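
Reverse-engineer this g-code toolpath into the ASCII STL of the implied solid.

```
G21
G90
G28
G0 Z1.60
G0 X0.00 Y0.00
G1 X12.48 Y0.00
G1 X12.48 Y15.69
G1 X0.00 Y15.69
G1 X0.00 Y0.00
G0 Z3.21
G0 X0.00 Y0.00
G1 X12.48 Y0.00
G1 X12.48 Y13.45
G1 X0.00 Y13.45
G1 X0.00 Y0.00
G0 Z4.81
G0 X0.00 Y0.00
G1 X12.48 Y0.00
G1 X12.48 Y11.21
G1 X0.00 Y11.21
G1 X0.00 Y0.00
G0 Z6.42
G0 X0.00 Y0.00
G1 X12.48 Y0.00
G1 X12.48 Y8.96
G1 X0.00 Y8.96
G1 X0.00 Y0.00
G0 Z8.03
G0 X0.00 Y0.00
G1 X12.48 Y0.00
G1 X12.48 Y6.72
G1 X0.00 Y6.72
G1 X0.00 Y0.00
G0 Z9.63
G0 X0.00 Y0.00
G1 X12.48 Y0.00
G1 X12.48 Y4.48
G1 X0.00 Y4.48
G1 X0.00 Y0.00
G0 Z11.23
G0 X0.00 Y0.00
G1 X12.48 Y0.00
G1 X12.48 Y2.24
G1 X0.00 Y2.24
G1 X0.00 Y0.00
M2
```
solid part
  facet normal 0.0000 0.0000 -1.0000
    outer loop
      vertex 12.48 17.93 0.00
      vertex 12.48 0.00 0.00
      vertex 0.00 0.00 0.00
    endloop
  endfacet
  facet normal 0.0000 0.0000 -1.0000
    outer loop
      vertex 0.00 17.93 0.00
      vertex 12.48 17.93 0.00
      vertex 0.00 0.00 0.00
    endloop
  endfacet
  facet normal 0.0000 -1.0000 0.0000
    outer loop
      vertex 0.00 0.00 0.00
      vertex 12.48 0.00 0.00
      vertex 12.48 0.00 12.84
    endloop
  endfacet
  facet normal 0.0000 -1.0000 0.0000
    outer loop
      vertex 0.00 0.00 0.00
      vertex 12.48 0.00 12.84
      vertex 0.00 0.00 12.84
    endloop
  endfacet
  facet normal 0.0000 0.5822 0.8130
    outer loop
      vertex 0.00 0.00 12.84
      vertex 12.48 0.00 12.84
      vertex 12.48 17.93 0.00
    endloop
  endfacet
  facet normal 0.0000 0.5822 0.8130
    outer loop
      vertex 0.00 0.00 12.84
      vertex 12.48 17.93 0.00
      vertex 0.00 17.93 0.00
    endloop
  endfacet
  facet normal -1.0000 0.0000 0.0000
    outer loop
      vertex 0.00 0.00 12.84
      vertex 0.00 17.93 0.00
      vertex 0.00 0.00 0.00
    endloop
  endfacet
  facet normal 1.0000 0.0000 0.0000
    outer loop
      vertex 12.48 0.00 0.00
      vertex 12.48 17.93 0.00
      vertex 12.48 0.00 12.84
    endloop
  endfacet
endsolid part

The G0 Z moves step by Δz≈1.60 mm. The G1 loops shrink linearly with z, so the solid tapers from its base footprint up to z≈12.8. Closing with a flat bottom cap and the tapered top and triangulating gives 8 facets — a wedge (ramp): 12.5 × 17.9 mm base, rising to 12.8 mm along the y=0 edge and sloping linearly to z=0 at y=17.9.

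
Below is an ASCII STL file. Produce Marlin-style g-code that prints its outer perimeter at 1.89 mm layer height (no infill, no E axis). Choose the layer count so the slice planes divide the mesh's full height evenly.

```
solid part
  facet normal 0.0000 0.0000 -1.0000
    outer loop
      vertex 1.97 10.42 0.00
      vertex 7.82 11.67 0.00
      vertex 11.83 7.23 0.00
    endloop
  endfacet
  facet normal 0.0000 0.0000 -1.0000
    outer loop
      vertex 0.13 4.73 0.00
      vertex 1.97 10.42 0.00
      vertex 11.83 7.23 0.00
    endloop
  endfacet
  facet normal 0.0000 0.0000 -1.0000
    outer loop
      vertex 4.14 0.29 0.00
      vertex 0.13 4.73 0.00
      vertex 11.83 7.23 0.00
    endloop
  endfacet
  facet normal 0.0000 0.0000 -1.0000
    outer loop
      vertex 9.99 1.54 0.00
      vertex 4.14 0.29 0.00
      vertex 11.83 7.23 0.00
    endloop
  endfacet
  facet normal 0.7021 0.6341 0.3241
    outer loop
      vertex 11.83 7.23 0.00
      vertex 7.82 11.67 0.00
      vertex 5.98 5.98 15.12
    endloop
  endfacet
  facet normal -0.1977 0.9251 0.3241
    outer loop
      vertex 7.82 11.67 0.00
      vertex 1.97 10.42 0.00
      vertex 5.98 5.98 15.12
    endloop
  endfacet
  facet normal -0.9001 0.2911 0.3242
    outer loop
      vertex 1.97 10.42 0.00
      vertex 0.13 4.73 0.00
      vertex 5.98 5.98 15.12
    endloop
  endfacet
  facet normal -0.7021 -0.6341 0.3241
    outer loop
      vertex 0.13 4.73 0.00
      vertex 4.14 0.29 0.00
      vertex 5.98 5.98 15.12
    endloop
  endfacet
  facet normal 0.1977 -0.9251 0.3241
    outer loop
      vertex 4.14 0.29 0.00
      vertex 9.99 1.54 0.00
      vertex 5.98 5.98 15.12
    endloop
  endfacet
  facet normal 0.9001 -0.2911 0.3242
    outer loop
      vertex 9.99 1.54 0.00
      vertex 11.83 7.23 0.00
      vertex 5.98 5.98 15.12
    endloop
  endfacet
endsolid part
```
; perimeter-only toolpath
G21 ; units = mm
G90 ; absolute positioning
G28 ; home
; layer 1
G0 Z1.89
G0 X11.10 Y7.07
G1 X7.59 Y10.96
G1 X2.47 Y9.87
G1 X0.86 Y4.89
G1 X4.37 Y1.00
G1 X9.49 Y2.10
G1 X11.10 Y7.07
; layer 2
G0 Z3.78
G0 X10.37 Y6.92
G1 X7.36 Y10.25
G1 X2.97 Y9.31
G1 X1.59 Y5.04
G1 X4.60 Y1.71
G1 X8.99 Y2.65
G1 X10.37 Y6.92
; layer 3
G0 Z5.67
G0 X9.64 Y6.76
G1 X7.13 Y9.54
G1 X3.47 Y8.76
G1 X2.32 Y5.20
G1 X4.83 Y2.42
G1 X8.49 Y3.21
G1 X9.64 Y6.76
; layer 4
G0 Z7.56
G0 X8.91 Y6.61
G1 X6.90 Y8.82
G1 X3.98 Y8.20
G1 X3.06 Y5.36
G1 X5.06 Y3.14
G1 X7.99 Y3.76
G1 X8.91 Y6.61
; layer 5
G0 Z9.45
G0 X8.17 Y6.45
G1 X6.67 Y8.11
G1 X4.48 Y7.64
G1 X3.79 Y5.51
G1 X5.29 Y3.85
G1 X7.48 Y4.32
G1 X8.17 Y6.45
; layer 6
G0 Z11.34
G0 X7.44 Y6.29
G1 X6.44 Y7.40
G1 X4.98 Y7.09
G1 X4.52 Y5.67
G1 X5.52 Y4.56
G1 X6.98 Y4.87
G1 X7.44 Y6.29
; layer 7
G0 Z13.23
G0 X6.71 Y6.14
G1 X6.21 Y6.69
G1 X5.48 Y6.54
G1 X5.25 Y5.82
G1 X5.75 Y5.27
G1 X6.48 Y5.42
G1 X6.71 Y6.14
M2 ; end

The solid is a regular 6-sided pyramid, base circumscribed radius ≈ 5.98 mm, apex at z ≈ 15.1 mm. Slicing at Δz = 1.89 mm — 8 equal slices spanning the solid's height, so layer i sits at z = i·h/8 — gives 7 non-empty perimeters. Each is a 6-segment closed polygon; G0 lifts to the layer z and rapids to the start vertex, then G1 traces the edges. The cross-section shrinks linearly with z (the slice at the apex is degenerate and omitted).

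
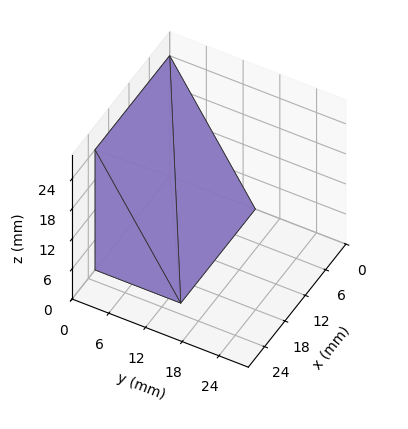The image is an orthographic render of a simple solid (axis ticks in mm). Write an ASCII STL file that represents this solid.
Reading the render: the shape is a wedge (ramp): 22 × 14 mm base, rising to 24 mm along the y=0 edge and sloping linearly to z=0 at y=14 (dimensions read to the nearest mm from the axis ticks). For the STL, each face is triangulated and given an outward normal.

solid part
  facet normal 0.0000 0.0000 -1.0000
    outer loop
      vertex 22.00 14.00 0.00
      vertex 22.00 0.00 0.00
      vertex 0.00 0.00 0.00
    endloop
  endfacet
  facet normal 0.0000 0.0000 -1.0000
    outer loop
      vertex 0.00 14.00 0.00
      vertex 22.00 14.00 0.00
      vertex 0.00 0.00 0.00
    endloop
  endfacet
  facet normal 0.0000 -1.0000 0.0000
    outer loop
      vertex 0.00 0.00 0.00
      vertex 22.00 0.00 0.00
      vertex 22.00 0.00 24.00
    endloop
  endfacet
  facet normal 0.0000 -1.0000 0.0000
    outer loop
      vertex 0.00 0.00 0.00
      vertex 22.00 0.00 24.00
      vertex 0.00 0.00 24.00
    endloop
  endfacet
  facet normal 0.0000 0.8638 0.5039
    outer loop
      vertex 0.00 0.00 24.00
      vertex 22.00 0.00 24.00
      vertex 22.00 14.00 0.00
    endloop
  endfacet
  facet normal 0.0000 0.8638 0.5039
    outer loop
      vertex 0.00 0.00 24.00
      vertex 22.00 14.00 0.00
      vertex 0.00 14.00 0.00
    endloop
  endfacet
  facet normal -1.0000 0.0000 0.0000
    outer loop
      vertex 0.00 0.00 24.00
      vertex 0.00 14.00 0.00
      vertex 0.00 0.00 0.00
    endloop
  endfacet
  facet normal 1.0000 0.0000 0.0000
    outer loop
      vertex 22.00 0.00 0.00
      vertex 22.00 14.00 0.00
      vertex 22.00 0.00 24.00
    endloop
  endfacet
endsolid part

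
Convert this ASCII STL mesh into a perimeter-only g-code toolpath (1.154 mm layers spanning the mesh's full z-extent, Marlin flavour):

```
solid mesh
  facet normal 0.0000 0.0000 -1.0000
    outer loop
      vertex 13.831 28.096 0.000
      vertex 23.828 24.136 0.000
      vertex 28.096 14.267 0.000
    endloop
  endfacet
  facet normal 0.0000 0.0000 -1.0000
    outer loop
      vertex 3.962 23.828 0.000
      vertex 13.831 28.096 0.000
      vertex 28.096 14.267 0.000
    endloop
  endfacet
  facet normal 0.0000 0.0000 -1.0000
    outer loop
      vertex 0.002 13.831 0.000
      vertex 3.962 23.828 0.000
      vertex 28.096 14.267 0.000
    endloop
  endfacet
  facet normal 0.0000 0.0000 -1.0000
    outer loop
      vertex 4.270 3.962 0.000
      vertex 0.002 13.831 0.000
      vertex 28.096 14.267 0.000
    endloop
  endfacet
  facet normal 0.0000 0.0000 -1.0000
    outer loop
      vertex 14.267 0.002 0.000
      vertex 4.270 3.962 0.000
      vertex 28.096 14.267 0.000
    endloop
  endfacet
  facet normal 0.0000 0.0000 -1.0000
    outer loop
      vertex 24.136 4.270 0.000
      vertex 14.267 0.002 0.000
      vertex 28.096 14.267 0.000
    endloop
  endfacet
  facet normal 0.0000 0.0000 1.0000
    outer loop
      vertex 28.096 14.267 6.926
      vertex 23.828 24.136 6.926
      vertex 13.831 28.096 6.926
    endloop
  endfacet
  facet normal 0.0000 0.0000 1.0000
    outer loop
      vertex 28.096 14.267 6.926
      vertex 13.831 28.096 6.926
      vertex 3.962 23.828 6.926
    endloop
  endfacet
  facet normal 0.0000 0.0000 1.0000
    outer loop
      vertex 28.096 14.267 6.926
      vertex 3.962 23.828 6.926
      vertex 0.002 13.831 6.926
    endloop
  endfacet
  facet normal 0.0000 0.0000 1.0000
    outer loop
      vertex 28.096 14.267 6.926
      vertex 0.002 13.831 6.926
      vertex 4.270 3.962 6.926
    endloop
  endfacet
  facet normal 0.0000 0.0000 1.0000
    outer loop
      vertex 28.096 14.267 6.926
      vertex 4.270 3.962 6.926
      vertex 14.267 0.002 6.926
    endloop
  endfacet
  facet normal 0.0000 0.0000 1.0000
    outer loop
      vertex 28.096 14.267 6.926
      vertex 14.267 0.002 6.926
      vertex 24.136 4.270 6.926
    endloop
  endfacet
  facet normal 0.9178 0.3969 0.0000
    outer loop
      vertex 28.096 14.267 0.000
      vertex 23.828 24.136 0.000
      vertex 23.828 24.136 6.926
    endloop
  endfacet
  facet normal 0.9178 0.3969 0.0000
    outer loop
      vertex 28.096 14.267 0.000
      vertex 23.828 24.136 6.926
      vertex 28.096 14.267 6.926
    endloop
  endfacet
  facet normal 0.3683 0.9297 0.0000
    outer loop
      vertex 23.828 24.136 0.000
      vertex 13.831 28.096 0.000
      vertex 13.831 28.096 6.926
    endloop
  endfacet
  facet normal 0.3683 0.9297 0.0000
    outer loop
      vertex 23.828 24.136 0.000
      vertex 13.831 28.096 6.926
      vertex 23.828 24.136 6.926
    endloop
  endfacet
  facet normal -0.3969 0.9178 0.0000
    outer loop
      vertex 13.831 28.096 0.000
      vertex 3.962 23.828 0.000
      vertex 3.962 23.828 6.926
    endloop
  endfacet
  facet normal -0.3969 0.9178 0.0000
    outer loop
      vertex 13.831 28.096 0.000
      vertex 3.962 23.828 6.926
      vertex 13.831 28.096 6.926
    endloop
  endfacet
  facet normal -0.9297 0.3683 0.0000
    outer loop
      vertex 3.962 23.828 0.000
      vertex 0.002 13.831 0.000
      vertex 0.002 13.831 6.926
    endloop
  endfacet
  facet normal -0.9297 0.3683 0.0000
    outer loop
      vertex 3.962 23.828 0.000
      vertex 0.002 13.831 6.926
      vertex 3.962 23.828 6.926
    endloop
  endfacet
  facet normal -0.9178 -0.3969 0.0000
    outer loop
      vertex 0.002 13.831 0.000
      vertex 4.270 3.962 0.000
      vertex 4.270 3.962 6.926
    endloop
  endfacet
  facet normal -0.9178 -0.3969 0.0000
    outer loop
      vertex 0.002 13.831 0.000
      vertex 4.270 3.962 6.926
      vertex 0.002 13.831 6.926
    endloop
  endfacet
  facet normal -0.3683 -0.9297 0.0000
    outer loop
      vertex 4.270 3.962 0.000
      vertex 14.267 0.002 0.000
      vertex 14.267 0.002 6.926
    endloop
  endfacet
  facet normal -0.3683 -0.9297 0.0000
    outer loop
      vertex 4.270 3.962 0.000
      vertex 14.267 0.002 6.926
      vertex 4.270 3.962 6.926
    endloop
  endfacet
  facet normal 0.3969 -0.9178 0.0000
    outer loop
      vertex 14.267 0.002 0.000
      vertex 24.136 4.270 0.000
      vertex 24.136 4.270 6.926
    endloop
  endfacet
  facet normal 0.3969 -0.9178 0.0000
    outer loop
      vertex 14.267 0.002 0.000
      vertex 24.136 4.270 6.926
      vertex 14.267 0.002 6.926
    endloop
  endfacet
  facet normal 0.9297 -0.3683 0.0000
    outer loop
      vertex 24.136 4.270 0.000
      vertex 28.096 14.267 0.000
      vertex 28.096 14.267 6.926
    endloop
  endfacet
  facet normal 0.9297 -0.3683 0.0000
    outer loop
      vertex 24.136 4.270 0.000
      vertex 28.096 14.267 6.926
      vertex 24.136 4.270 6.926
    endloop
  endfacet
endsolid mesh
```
; perimeter-only toolpath
G21 ; units = mm
G90 ; absolute positioning
G28 ; home
; layer 1
G0 Z1.154
G0 X28.096 Y14.267
G1 X23.828 Y24.136
G1 X13.831 Y28.096
G1 X3.962 Y23.828
G1 X0.002 Y13.831
G1 X4.270 Y3.962
G1 X14.267 Y0.002
G1 X24.136 Y4.270
G1 X28.096 Y14.267
; layer 2
G0 Z2.309
G0 X28.096 Y14.267
G1 X23.828 Y24.136
G1 X13.831 Y28.096
G1 X3.962 Y23.828
G1 X0.002 Y13.831
G1 X4.270 Y3.962
G1 X14.267 Y0.002
G1 X24.136 Y4.270
G1 X28.096 Y14.267
; layer 3
G0 Z3.463
G0 X28.096 Y14.267
G1 X23.828 Y24.136
G1 X13.831 Y28.096
G1 X3.962 Y23.828
G1 X0.002 Y13.831
G1 X4.270 Y3.962
G1 X14.267 Y0.002
G1 X24.136 Y4.270
G1 X28.096 Y14.267
; layer 4
G0 Z4.617
G0 X28.096 Y14.267
G1 X23.828 Y24.136
G1 X13.831 Y28.096
G1 X3.962 Y23.828
G1 X0.002 Y13.831
G1 X4.270 Y3.962
G1 X14.267 Y0.002
G1 X24.136 Y4.270
G1 X28.096 Y14.267
; layer 5
G0 Z5.772
G0 X28.096 Y14.267
G1 X23.828 Y24.136
G1 X13.831 Y28.096
G1 X3.962 Y23.828
G1 X0.002 Y13.831
G1 X4.270 Y3.962
G1 X14.267 Y0.002
G1 X24.136 Y4.270
G1 X28.096 Y14.267
; layer 6
G0 Z6.926
G0 X28.096 Y14.267
G1 X23.828 Y24.136
G1 X13.831 Y28.096
G1 X3.962 Y23.828
G1 X0.002 Y13.831
G1 X4.270 Y3.962
G1 X14.267 Y0.002
G1 X24.136 Y4.270
G1 X28.096 Y14.267
M2 ; end

The solid is a regular 8-sided prism (a cylinder approximated with 8 flat sides), circumscribed radius ≈ 14 mm, height ≈ 6.93 mm. Slicing at Δz = 1.154 mm — 6 equal slices spanning the solid's height, so layer i sits at z = i·h/6 — gives 6 non-empty perimeters. Each is a 8-segment closed polygon; G0 lifts to the layer z and rapids to the start vertex, then G1 traces the edges.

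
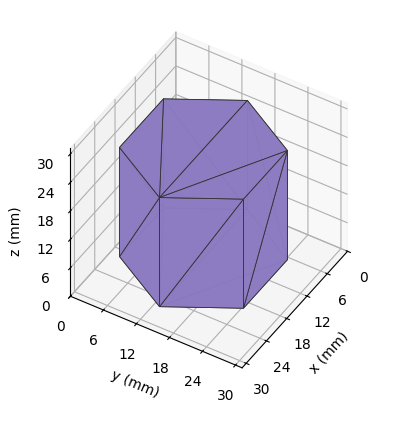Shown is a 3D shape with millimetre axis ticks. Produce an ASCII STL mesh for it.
Reading the render: the shape is a regular 6-sided prism (a cylinder approximated with 6 flat sides), circumscribed radius ≈ 13 mm, height ≈ 23 mm (dimensions read to the nearest mm from the axis ticks). For the STL, each face is triangulated and given an outward normal.

solid part
  facet normal 0.0000 0.0000 -1.0000
    outer loop
      vertex 6.50 24.26 0.00
      vertex 19.50 24.26 0.00
      vertex 26.00 13.00 0.00
    endloop
  endfacet
  facet normal 0.0000 0.0000 -1.0000
    outer loop
      vertex 0.00 13.00 0.00
      vertex 6.50 24.26 0.00
      vertex 26.00 13.00 0.00
    endloop
  endfacet
  facet normal 0.0000 0.0000 -1.0000
    outer loop
      vertex 6.50 1.74 0.00
      vertex 0.00 13.00 0.00
      vertex 26.00 13.00 0.00
    endloop
  endfacet
  facet normal 0.0000 0.0000 -1.0000
    outer loop
      vertex 19.50 1.74 0.00
      vertex 6.50 1.74 0.00
      vertex 26.00 13.00 0.00
    endloop
  endfacet
  facet normal 0.0000 0.0000 1.0000
    outer loop
      vertex 26.00 13.00 23.00
      vertex 19.50 24.26 23.00
      vertex 6.50 24.26 23.00
    endloop
  endfacet
  facet normal 0.0000 0.0000 1.0000
    outer loop
      vertex 26.00 13.00 23.00
      vertex 6.50 24.26 23.00
      vertex 0.00 13.00 23.00
    endloop
  endfacet
  facet normal 0.0000 0.0000 1.0000
    outer loop
      vertex 26.00 13.00 23.00
      vertex 0.00 13.00 23.00
      vertex 6.50 1.74 23.00
    endloop
  endfacet
  facet normal 0.0000 0.0000 1.0000
    outer loop
      vertex 26.00 13.00 23.00
      vertex 6.50 1.74 23.00
      vertex 19.50 1.74 23.00
    endloop
  endfacet
  facet normal 0.8661 0.4999 0.0000
    outer loop
      vertex 26.00 13.00 0.00
      vertex 19.50 24.26 0.00
      vertex 19.50 24.26 23.00
    endloop
  endfacet
  facet normal 0.8661 0.4999 0.0000
    outer loop
      vertex 26.00 13.00 0.00
      vertex 19.50 24.26 23.00
      vertex 26.00 13.00 23.00
    endloop
  endfacet
  facet normal 0.0000 1.0000 0.0000
    outer loop
      vertex 19.50 24.26 0.00
      vertex 6.50 24.26 0.00
      vertex 6.50 24.26 23.00
    endloop
  endfacet
  facet normal 0.0000 1.0000 0.0000
    outer loop
      vertex 19.50 24.26 0.00
      vertex 6.50 24.26 23.00
      vertex 19.50 24.26 23.00
    endloop
  endfacet
  facet normal -0.8661 0.4999 0.0000
    outer loop
      vertex 6.50 24.26 0.00
      vertex 0.00 13.00 0.00
      vertex 0.00 13.00 23.00
    endloop
  endfacet
  facet normal -0.8661 0.4999 0.0000
    outer loop
      vertex 6.50 24.26 0.00
      vertex 0.00 13.00 23.00
      vertex 6.50 24.26 23.00
    endloop
  endfacet
  facet normal -0.8661 -0.4999 0.0000
    outer loop
      vertex 0.00 13.00 0.00
      vertex 6.50 1.74 0.00
      vertex 6.50 1.74 23.00
    endloop
  endfacet
  facet normal -0.8661 -0.4999 0.0000
    outer loop
      vertex 0.00 13.00 0.00
      vertex 6.50 1.74 23.00
      vertex 0.00 13.00 23.00
    endloop
  endfacet
  facet normal 0.0000 -1.0000 0.0000
    outer loop
      vertex 6.50 1.74 0.00
      vertex 19.50 1.74 0.00
      vertex 19.50 1.74 23.00
    endloop
  endfacet
  facet normal 0.0000 -1.0000 0.0000
    outer loop
      vertex 6.50 1.74 0.00
      vertex 19.50 1.74 23.00
      vertex 6.50 1.74 23.00
    endloop
  endfacet
  facet normal 0.8661 -0.4999 0.0000
    outer loop
      vertex 19.50 1.74 0.00
      vertex 26.00 13.00 0.00
      vertex 26.00 13.00 23.00
    endloop
  endfacet
  facet normal 0.8661 -0.4999 0.0000
    outer loop
      vertex 19.50 1.74 0.00
      vertex 26.00 13.00 23.00
      vertex 19.50 1.74 23.00
    endloop
  endfacet
endsolid part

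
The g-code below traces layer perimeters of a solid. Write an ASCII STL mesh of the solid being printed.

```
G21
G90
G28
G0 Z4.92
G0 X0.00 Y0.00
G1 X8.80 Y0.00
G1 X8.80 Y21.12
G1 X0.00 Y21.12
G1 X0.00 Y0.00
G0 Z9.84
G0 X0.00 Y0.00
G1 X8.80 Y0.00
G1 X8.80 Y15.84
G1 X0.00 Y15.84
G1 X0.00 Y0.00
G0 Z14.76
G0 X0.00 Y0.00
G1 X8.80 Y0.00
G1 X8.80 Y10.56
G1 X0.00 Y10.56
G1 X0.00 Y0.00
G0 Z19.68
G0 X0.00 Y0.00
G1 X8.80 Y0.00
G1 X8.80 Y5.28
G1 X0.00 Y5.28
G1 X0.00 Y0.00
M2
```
solid part
  facet normal 0.0000 0.0000 -1.0000
    outer loop
      vertex 8.80 26.40 0.00
      vertex 8.80 0.00 0.00
      vertex 0.00 0.00 0.00
    endloop
  endfacet
  facet normal 0.0000 0.0000 -1.0000
    outer loop
      vertex 0.00 26.40 0.00
      vertex 8.80 26.40 0.00
      vertex 0.00 0.00 0.00
    endloop
  endfacet
  facet normal 0.0000 -1.0000 0.0000
    outer loop
      vertex 0.00 0.00 0.00
      vertex 8.80 0.00 0.00
      vertex 8.80 0.00 24.60
    endloop
  endfacet
  facet normal 0.0000 -1.0000 0.0000
    outer loop
      vertex 0.00 0.00 0.00
      vertex 8.80 0.00 24.60
      vertex 0.00 0.00 24.60
    endloop
  endfacet
  facet normal 0.0000 0.6817 0.7316
    outer loop
      vertex 0.00 0.00 24.60
      vertex 8.80 0.00 24.60
      vertex 8.80 26.40 0.00
    endloop
  endfacet
  facet normal 0.0000 0.6817 0.7316
    outer loop
      vertex 0.00 0.00 24.60
      vertex 8.80 26.40 0.00
      vertex 0.00 26.40 0.00
    endloop
  endfacet
  facet normal -1.0000 0.0000 0.0000
    outer loop
      vertex 0.00 0.00 24.60
      vertex 0.00 26.40 0.00
      vertex 0.00 0.00 0.00
    endloop
  endfacet
  facet normal 1.0000 0.0000 0.0000
    outer loop
      vertex 8.80 0.00 0.00
      vertex 8.80 26.40 0.00
      vertex 8.80 0.00 24.60
    endloop
  endfacet
endsolid part

The G0 Z moves step by Δz≈4.92 mm. The G1 loops shrink linearly with z, so the solid tapers from its base footprint up to z≈24.6. Closing with a flat bottom cap and the tapered top and triangulating gives 8 facets — a wedge (ramp): 8.8 × 26.4 mm base, rising to 24.6 mm along the y=0 edge and sloping linearly to z=0 at y=26.4.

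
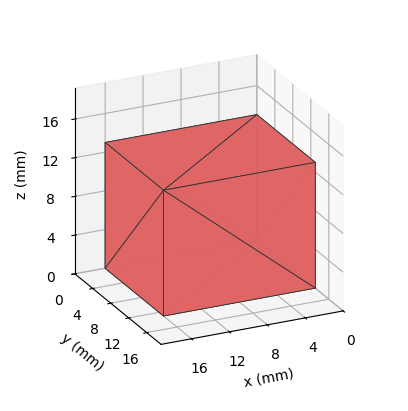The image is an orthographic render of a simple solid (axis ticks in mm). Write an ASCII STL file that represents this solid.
Reading the render: the shape is a rectangular box, roughly 16 × 13 mm footprint and 13 mm tall (dimensions read to the nearest mm from the axis ticks). For the STL, each face is triangulated and given an outward normal.

solid part
  facet normal 0.0000 0.0000 -1.0000
    outer loop
      vertex 16.0 13.0 0.0
      vertex 16.0 0.0 0.0
      vertex 0.0 0.0 0.0
    endloop
  endfacet
  facet normal 0.0000 0.0000 -1.0000
    outer loop
      vertex 0.0 13.0 0.0
      vertex 16.0 13.0 0.0
      vertex 0.0 0.0 0.0
    endloop
  endfacet
  facet normal 0.0000 0.0000 1.0000
    outer loop
      vertex 0.0 0.0 13.0
      vertex 16.0 0.0 13.0
      vertex 16.0 13.0 13.0
    endloop
  endfacet
  facet normal 0.0000 0.0000 1.0000
    outer loop
      vertex 0.0 0.0 13.0
      vertex 16.0 13.0 13.0
      vertex 0.0 13.0 13.0
    endloop
  endfacet
  facet normal 0.0000 -1.0000 0.0000
    outer loop
      vertex 0.0 0.0 0.0
      vertex 16.0 0.0 0.0
      vertex 16.0 0.0 13.0
    endloop
  endfacet
  facet normal 0.0000 -1.0000 0.0000
    outer loop
      vertex 0.0 0.0 0.0
      vertex 16.0 0.0 13.0
      vertex 0.0 0.0 13.0
    endloop
  endfacet
  facet normal 0.0000 1.0000 0.0000
    outer loop
      vertex 16.0 13.0 13.0
      vertex 16.0 13.0 0.0
      vertex 0.0 13.0 0.0
    endloop
  endfacet
  facet normal 0.0000 1.0000 0.0000
    outer loop
      vertex 0.0 13.0 13.0
      vertex 16.0 13.0 13.0
      vertex 0.0 13.0 0.0
    endloop
  endfacet
  facet normal -1.0000 0.0000 0.0000
    outer loop
      vertex 0.0 13.0 13.0
      vertex 0.0 13.0 0.0
      vertex 0.0 0.0 0.0
    endloop
  endfacet
  facet normal -1.0000 0.0000 0.0000
    outer loop
      vertex 0.0 0.0 13.0
      vertex 0.0 13.0 13.0
      vertex 0.0 0.0 0.0
    endloop
  endfacet
  facet normal 1.0000 0.0000 0.0000
    outer loop
      vertex 16.0 0.0 0.0
      vertex 16.0 13.0 0.0
      vertex 16.0 13.0 13.0
    endloop
  endfacet
  facet normal 1.0000 0.0000 0.0000
    outer loop
      vertex 16.0 0.0 0.0
      vertex 16.0 13.0 13.0
      vertex 16.0 0.0 13.0
    endloop
  endfacet
endsolid part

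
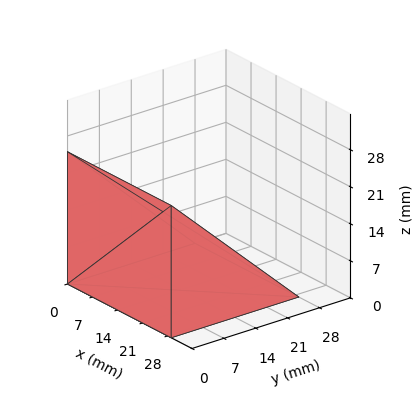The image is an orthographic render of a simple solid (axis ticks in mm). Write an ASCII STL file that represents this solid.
Reading the render: the shape is a wedge (ramp): 29 × 28 mm base, rising to 25 mm along the y=0 edge and sloping linearly to z=0 at y=28 (dimensions read to the nearest mm from the axis ticks). For the STL, each face is triangulated and given an outward normal.

solid part
  facet normal 0.0000 0.0000 -1.0000
    outer loop
      vertex 29.0 28.0 0.0
      vertex 29.0 0.0 0.0
      vertex 0.0 0.0 0.0
    endloop
  endfacet
  facet normal 0.0000 0.0000 -1.0000
    outer loop
      vertex 0.0 28.0 0.0
      vertex 29.0 28.0 0.0
      vertex 0.0 0.0 0.0
    endloop
  endfacet
  facet normal 0.0000 -1.0000 0.0000
    outer loop
      vertex 0.0 0.0 0.0
      vertex 29.0 0.0 0.0
      vertex 29.0 0.0 25.0
    endloop
  endfacet
  facet normal 0.0000 -1.0000 0.0000
    outer loop
      vertex 0.0 0.0 0.0
      vertex 29.0 0.0 25.0
      vertex 0.0 0.0 25.0
    endloop
  endfacet
  facet normal 0.0000 0.6660 0.7459
    outer loop
      vertex 0.0 0.0 25.0
      vertex 29.0 0.0 25.0
      vertex 29.0 28.0 0.0
    endloop
  endfacet
  facet normal 0.0000 0.6660 0.7459
    outer loop
      vertex 0.0 0.0 25.0
      vertex 29.0 28.0 0.0
      vertex 0.0 28.0 0.0
    endloop
  endfacet
  facet normal -1.0000 0.0000 0.0000
    outer loop
      vertex 0.0 0.0 25.0
      vertex 0.0 28.0 0.0
      vertex 0.0 0.0 0.0
    endloop
  endfacet
  facet normal 1.0000 0.0000 0.0000
    outer loop
      vertex 29.0 0.0 0.0
      vertex 29.0 28.0 0.0
      vertex 29.0 0.0 25.0
    endloop
  endfacet
endsolid part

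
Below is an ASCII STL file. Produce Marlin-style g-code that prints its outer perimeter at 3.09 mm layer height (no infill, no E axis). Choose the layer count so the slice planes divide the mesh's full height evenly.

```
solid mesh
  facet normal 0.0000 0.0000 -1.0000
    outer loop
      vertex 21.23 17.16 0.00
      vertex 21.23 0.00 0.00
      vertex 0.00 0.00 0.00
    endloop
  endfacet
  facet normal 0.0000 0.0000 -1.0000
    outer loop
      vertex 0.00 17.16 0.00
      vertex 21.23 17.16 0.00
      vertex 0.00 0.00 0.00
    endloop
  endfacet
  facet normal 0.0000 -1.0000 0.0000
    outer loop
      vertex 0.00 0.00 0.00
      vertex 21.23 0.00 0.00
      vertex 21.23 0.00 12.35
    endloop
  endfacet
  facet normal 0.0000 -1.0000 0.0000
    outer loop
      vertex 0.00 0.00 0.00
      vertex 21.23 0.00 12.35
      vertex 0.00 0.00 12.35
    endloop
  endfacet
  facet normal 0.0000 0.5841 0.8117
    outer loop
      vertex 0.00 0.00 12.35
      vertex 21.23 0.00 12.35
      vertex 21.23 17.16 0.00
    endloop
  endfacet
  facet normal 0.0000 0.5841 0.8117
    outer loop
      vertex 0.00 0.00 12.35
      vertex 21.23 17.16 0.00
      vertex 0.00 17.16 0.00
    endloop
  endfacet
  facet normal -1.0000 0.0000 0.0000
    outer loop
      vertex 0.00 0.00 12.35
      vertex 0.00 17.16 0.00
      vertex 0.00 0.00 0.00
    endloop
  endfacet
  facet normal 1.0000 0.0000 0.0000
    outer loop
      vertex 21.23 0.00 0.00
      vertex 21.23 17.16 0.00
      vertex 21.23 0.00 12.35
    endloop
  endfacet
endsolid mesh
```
; perimeter-only toolpath
G21 ; units = mm
G90 ; absolute positioning
G28 ; home
; layer 1
G0 Z3.09
G0 X0.00 Y0.00
G1 X21.23 Y0.00
G1 X21.23 Y12.87
G1 X0.00 Y12.87
G1 X0.00 Y0.00
; layer 2
G0 Z6.17
G0 X0.00 Y0.00
G1 X21.23 Y0.00
G1 X21.23 Y8.58
G1 X0.00 Y8.58
G1 X0.00 Y0.00
; layer 3
G0 Z9.26
G0 X0.00 Y0.00
G1 X21.23 Y0.00
G1 X21.23 Y4.29
G1 X0.00 Y4.29
G1 X0.00 Y0.00
M2 ; end

The solid is a wedge (ramp): 21.2 × 17.2 mm base, rising to 12.3 mm along the y=0 edge and sloping linearly to z=0 at y=17.2. Slicing at Δz = 3.09 mm — 4 equal slices spanning the solid's height, so layer i sits at z = i·h/4 — gives 3 non-empty perimeters. Each is a 4-segment closed polygon; G0 lifts to the layer z and rapids to the start vertex, then G1 traces the edges. The cross-section shrinks linearly with z (the slice at the apex is degenerate and omitted).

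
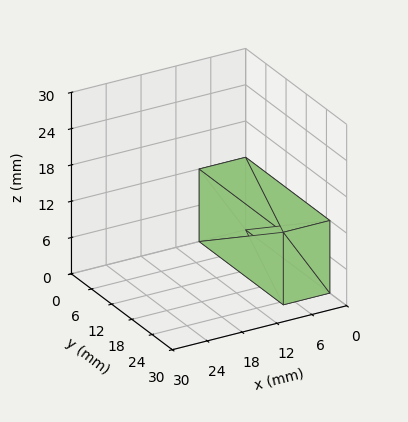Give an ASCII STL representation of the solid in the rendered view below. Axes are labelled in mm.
Reading the render: the shape is a rectangular box, roughly 8 × 25 mm footprint and 12 mm tall (dimensions read to the nearest mm from the axis ticks). For the STL, each face is triangulated and given an outward normal.

solid part
  facet normal 0.0000 0.0000 -1.0000
    outer loop
      vertex 8.000 25.000 0.000
      vertex 8.000 0.000 0.000
      vertex 0.000 0.000 0.000
    endloop
  endfacet
  facet normal 0.0000 0.0000 -1.0000
    outer loop
      vertex 0.000 25.000 0.000
      vertex 8.000 25.000 0.000
      vertex 0.000 0.000 0.000
    endloop
  endfacet
  facet normal 0.0000 0.0000 1.0000
    outer loop
      vertex 0.000 0.000 12.000
      vertex 8.000 0.000 12.000
      vertex 8.000 25.000 12.000
    endloop
  endfacet
  facet normal 0.0000 0.0000 1.0000
    outer loop
      vertex 0.000 0.000 12.000
      vertex 8.000 25.000 12.000
      vertex 0.000 25.000 12.000
    endloop
  endfacet
  facet normal 0.0000 -1.0000 0.0000
    outer loop
      vertex 0.000 0.000 0.000
      vertex 8.000 0.000 0.000
      vertex 8.000 0.000 12.000
    endloop
  endfacet
  facet normal 0.0000 -1.0000 0.0000
    outer loop
      vertex 0.000 0.000 0.000
      vertex 8.000 0.000 12.000
      vertex 0.000 0.000 12.000
    endloop
  endfacet
  facet normal 0.0000 1.0000 0.0000
    outer loop
      vertex 8.000 25.000 12.000
      vertex 8.000 25.000 0.000
      vertex 0.000 25.000 0.000
    endloop
  endfacet
  facet normal 0.0000 1.0000 0.0000
    outer loop
      vertex 0.000 25.000 12.000
      vertex 8.000 25.000 12.000
      vertex 0.000 25.000 0.000
    endloop
  endfacet
  facet normal -1.0000 0.0000 0.0000
    outer loop
      vertex 0.000 25.000 12.000
      vertex 0.000 25.000 0.000
      vertex 0.000 0.000 0.000
    endloop
  endfacet
  facet normal -1.0000 0.0000 0.0000
    outer loop
      vertex 0.000 0.000 12.000
      vertex 0.000 25.000 12.000
      vertex 0.000 0.000 0.000
    endloop
  endfacet
  facet normal 1.0000 0.0000 0.0000
    outer loop
      vertex 8.000 0.000 0.000
      vertex 8.000 25.000 0.000
      vertex 8.000 25.000 12.000
    endloop
  endfacet
  facet normal 1.0000 0.0000 0.0000
    outer loop
      vertex 8.000 0.000 0.000
      vertex 8.000 25.000 12.000
      vertex 8.000 0.000 12.000
    endloop
  endfacet
endsolid part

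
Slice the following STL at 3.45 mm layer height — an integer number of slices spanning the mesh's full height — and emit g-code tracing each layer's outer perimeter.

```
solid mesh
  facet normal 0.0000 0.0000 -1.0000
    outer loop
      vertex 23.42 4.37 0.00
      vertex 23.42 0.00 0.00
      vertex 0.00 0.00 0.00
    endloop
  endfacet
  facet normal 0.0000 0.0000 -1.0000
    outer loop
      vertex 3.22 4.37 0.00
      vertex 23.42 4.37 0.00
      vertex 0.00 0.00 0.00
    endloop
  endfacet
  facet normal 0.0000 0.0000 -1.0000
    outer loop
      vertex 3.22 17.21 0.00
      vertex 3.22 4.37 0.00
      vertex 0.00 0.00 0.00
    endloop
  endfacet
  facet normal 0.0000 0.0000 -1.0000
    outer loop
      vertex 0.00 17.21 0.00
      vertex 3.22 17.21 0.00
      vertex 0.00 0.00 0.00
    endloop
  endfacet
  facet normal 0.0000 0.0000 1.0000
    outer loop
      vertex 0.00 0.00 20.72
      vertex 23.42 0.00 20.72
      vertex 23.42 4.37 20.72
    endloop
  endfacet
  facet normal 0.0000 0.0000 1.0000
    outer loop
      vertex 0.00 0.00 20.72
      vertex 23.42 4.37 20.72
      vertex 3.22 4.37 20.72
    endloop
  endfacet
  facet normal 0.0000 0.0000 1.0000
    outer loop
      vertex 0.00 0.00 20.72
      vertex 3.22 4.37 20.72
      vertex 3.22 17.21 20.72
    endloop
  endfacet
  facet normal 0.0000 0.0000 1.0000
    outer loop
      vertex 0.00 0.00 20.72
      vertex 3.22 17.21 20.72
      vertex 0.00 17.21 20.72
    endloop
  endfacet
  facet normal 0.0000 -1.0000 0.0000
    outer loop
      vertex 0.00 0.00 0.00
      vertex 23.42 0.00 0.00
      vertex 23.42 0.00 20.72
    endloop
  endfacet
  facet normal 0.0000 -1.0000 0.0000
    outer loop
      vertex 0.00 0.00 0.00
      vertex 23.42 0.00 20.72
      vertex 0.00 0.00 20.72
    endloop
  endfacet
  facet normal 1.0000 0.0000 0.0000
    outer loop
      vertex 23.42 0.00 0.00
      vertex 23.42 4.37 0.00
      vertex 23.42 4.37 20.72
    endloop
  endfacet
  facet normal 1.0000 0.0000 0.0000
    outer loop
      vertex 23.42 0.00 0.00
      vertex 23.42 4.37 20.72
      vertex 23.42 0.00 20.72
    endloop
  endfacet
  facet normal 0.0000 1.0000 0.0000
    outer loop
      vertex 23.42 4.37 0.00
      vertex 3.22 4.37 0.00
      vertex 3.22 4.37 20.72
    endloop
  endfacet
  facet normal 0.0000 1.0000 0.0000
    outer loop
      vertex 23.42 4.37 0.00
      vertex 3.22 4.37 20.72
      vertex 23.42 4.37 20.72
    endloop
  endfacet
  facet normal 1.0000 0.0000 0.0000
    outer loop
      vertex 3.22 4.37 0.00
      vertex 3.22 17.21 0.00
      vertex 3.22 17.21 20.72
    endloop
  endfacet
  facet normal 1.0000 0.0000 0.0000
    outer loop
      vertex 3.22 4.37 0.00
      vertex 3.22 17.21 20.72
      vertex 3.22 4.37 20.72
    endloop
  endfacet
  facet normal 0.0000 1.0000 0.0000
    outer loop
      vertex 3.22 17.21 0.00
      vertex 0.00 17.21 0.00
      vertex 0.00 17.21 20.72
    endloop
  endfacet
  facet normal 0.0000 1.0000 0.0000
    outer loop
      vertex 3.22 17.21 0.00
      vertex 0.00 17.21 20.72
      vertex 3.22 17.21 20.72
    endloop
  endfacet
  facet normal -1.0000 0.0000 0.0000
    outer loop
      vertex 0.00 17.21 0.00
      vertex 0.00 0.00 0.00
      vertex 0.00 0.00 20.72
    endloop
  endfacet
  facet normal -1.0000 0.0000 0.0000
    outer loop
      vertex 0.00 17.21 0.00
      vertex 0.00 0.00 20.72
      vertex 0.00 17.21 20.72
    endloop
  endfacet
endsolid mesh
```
; perimeter-only toolpath
G21 ; units = mm
G90 ; absolute positioning
G28 ; home
; layer 1
G0 Z3.45
G0 X0.00 Y0.00
G1 X23.42 Y0.00
G1 X23.42 Y4.37
G1 X3.22 Y4.37
G1 X3.22 Y17.21
G1 X0.00 Y17.21
G1 X0.00 Y0.00
; layer 2
G0 Z6.91
G0 X0.00 Y0.00
G1 X23.42 Y0.00
G1 X23.42 Y4.37
G1 X3.22 Y4.37
G1 X3.22 Y17.21
G1 X0.00 Y17.21
G1 X0.00 Y0.00
; layer 3
G0 Z10.36
G0 X0.00 Y0.00
G1 X23.42 Y0.00
G1 X23.42 Y4.37
G1 X3.22 Y4.37
G1 X3.22 Y17.21
G1 X0.00 Y17.21
G1 X0.00 Y0.00
; layer 4
G0 Z13.81
G0 X0.00 Y0.00
G1 X23.42 Y0.00
G1 X23.42 Y4.37
G1 X3.22 Y4.37
G1 X3.22 Y17.21
G1 X0.00 Y17.21
G1 X0.00 Y0.00
; layer 5
G0 Z17.27
G0 X0.00 Y0.00
G1 X23.42 Y0.00
G1 X23.42 Y4.37
G1 X3.22 Y4.37
G1 X3.22 Y17.21
G1 X0.00 Y17.21
G1 X0.00 Y0.00
; layer 6
G0 Z20.72
G0 X0.00 Y0.00
G1 X23.42 Y0.00
G1 X23.42 Y4.37
G1 X3.22 Y4.37
G1 X3.22 Y17.21
G1 X0.00 Y17.21
G1 X0.00 Y0.00
M2 ; end

The solid is an L-shaped prism: outer 23.4 × 17.2 mm, arm thicknesses ≈ 4.37 mm (horizontal) and 3.22 mm (vertical), extruded 20.7 mm in z. Slicing at Δz = 3.45 mm — 6 equal slices spanning the solid's height, so layer i sits at z = i·h/6 — gives 6 non-empty perimeters. Each is a 6-segment closed polygon; G0 lifts to the layer z and rapids to the start vertex, then G1 traces the edges.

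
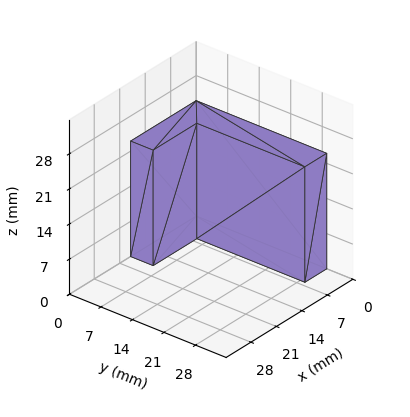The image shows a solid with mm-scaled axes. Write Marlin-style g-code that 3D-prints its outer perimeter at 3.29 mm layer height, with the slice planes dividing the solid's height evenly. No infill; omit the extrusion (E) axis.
Reading the render: the shape is an L-shaped prism: outer 18 × 29 mm, arm thicknesses ≈ 5 mm (horizontal) and 6 mm (vertical), extruded 23 mm in z (dimensions read to the nearest mm from the axis ticks). For the g-code, the solid's height is divided into equal slices at the stated Δz and each level perimeter traced with G1 moves after a G0 lift.

; perimeter-only toolpath
G21 ; units = mm
G90 ; absolute positioning
G28 ; home
; layer 1
G0 Z3.29
G0 X0.00 Y0.00
G1 X18.00 Y0.00
G1 X18.00 Y5.00
G1 X6.00 Y5.00
G1 X6.00 Y29.00
G1 X0.00 Y29.00
G1 X0.00 Y0.00
; layer 2
G0 Z6.57
G0 X0.00 Y0.00
G1 X18.00 Y0.00
G1 X18.00 Y5.00
G1 X6.00 Y5.00
G1 X6.00 Y29.00
G1 X0.00 Y29.00
G1 X0.00 Y0.00
; layer 3
G0 Z9.86
G0 X0.00 Y0.00
G1 X18.00 Y0.00
G1 X18.00 Y5.00
G1 X6.00 Y5.00
G1 X6.00 Y29.00
G1 X0.00 Y29.00
G1 X0.00 Y0.00
; layer 4
G0 Z13.14
G0 X0.00 Y0.00
G1 X18.00 Y0.00
G1 X18.00 Y5.00
G1 X6.00 Y5.00
G1 X6.00 Y29.00
G1 X0.00 Y29.00
G1 X0.00 Y0.00
; layer 5
G0 Z16.43
G0 X0.00 Y0.00
G1 X18.00 Y0.00
G1 X18.00 Y5.00
G1 X6.00 Y5.00
G1 X6.00 Y29.00
G1 X0.00 Y29.00
G1 X0.00 Y0.00
; layer 6
G0 Z19.71
G0 X0.00 Y0.00
G1 X18.00 Y0.00
G1 X18.00 Y5.00
G1 X6.00 Y5.00
G1 X6.00 Y29.00
G1 X0.00 Y29.00
G1 X0.00 Y0.00
; layer 7
G0 Z23.00
G0 X0.00 Y0.00
G1 X18.00 Y0.00
G1 X18.00 Y5.00
G1 X6.00 Y5.00
G1 X6.00 Y29.00
G1 X0.00 Y29.00
G1 X0.00 Y0.00
M2 ; end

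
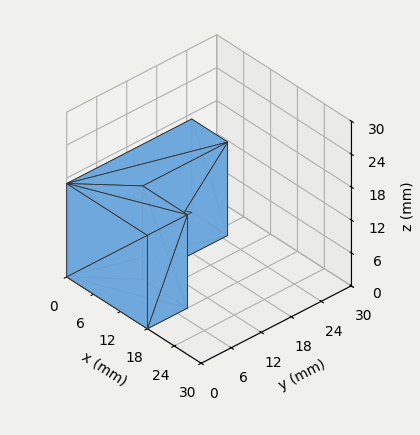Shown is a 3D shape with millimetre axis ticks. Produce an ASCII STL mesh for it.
Reading the render: the shape is an L-shaped prism: outer 18 × 25 mm, arm thicknesses ≈ 8 mm (horizontal) and 8 mm (vertical), extruded 17 mm in z (dimensions read to the nearest mm from the axis ticks). For the STL, each face is triangulated and given an outward normal.

solid part
  facet normal 0.0000 0.0000 -1.0000
    outer loop
      vertex 18.000 8.000 0.000
      vertex 18.000 0.000 0.000
      vertex 0.000 0.000 0.000
    endloop
  endfacet
  facet normal 0.0000 0.0000 -1.0000
    outer loop
      vertex 8.000 8.000 0.000
      vertex 18.000 8.000 0.000
      vertex 0.000 0.000 0.000
    endloop
  endfacet
  facet normal 0.0000 0.0000 -1.0000
    outer loop
      vertex 8.000 25.000 0.000
      vertex 8.000 8.000 0.000
      vertex 0.000 0.000 0.000
    endloop
  endfacet
  facet normal 0.0000 0.0000 -1.0000
    outer loop
      vertex 0.000 25.000 0.000
      vertex 8.000 25.000 0.000
      vertex 0.000 0.000 0.000
    endloop
  endfacet
  facet normal 0.0000 0.0000 1.0000
    outer loop
      vertex 0.000 0.000 17.000
      vertex 18.000 0.000 17.000
      vertex 18.000 8.000 17.000
    endloop
  endfacet
  facet normal 0.0000 0.0000 1.0000
    outer loop
      vertex 0.000 0.000 17.000
      vertex 18.000 8.000 17.000
      vertex 8.000 8.000 17.000
    endloop
  endfacet
  facet normal 0.0000 0.0000 1.0000
    outer loop
      vertex 0.000 0.000 17.000
      vertex 8.000 8.000 17.000
      vertex 8.000 25.000 17.000
    endloop
  endfacet
  facet normal 0.0000 0.0000 1.0000
    outer loop
      vertex 0.000 0.000 17.000
      vertex 8.000 25.000 17.000
      vertex 0.000 25.000 17.000
    endloop
  endfacet
  facet normal 0.0000 -1.0000 0.0000
    outer loop
      vertex 0.000 0.000 0.000
      vertex 18.000 0.000 0.000
      vertex 18.000 0.000 17.000
    endloop
  endfacet
  facet normal 0.0000 -1.0000 0.0000
    outer loop
      vertex 0.000 0.000 0.000
      vertex 18.000 0.000 17.000
      vertex 0.000 0.000 17.000
    endloop
  endfacet
  facet normal 1.0000 0.0000 0.0000
    outer loop
      vertex 18.000 0.000 0.000
      vertex 18.000 8.000 0.000
      vertex 18.000 8.000 17.000
    endloop
  endfacet
  facet normal 1.0000 0.0000 0.0000
    outer loop
      vertex 18.000 0.000 0.000
      vertex 18.000 8.000 17.000
      vertex 18.000 0.000 17.000
    endloop
  endfacet
  facet normal 0.0000 1.0000 0.0000
    outer loop
      vertex 18.000 8.000 0.000
      vertex 8.000 8.000 0.000
      vertex 8.000 8.000 17.000
    endloop
  endfacet
  facet normal 0.0000 1.0000 0.0000
    outer loop
      vertex 18.000 8.000 0.000
      vertex 8.000 8.000 17.000
      vertex 18.000 8.000 17.000
    endloop
  endfacet
  facet normal 1.0000 0.0000 0.0000
    outer loop
      vertex 8.000 8.000 0.000
      vertex 8.000 25.000 0.000
      vertex 8.000 25.000 17.000
    endloop
  endfacet
  facet normal 1.0000 0.0000 0.0000
    outer loop
      vertex 8.000 8.000 0.000
      vertex 8.000 25.000 17.000
      vertex 8.000 8.000 17.000
    endloop
  endfacet
  facet normal 0.0000 1.0000 0.0000
    outer loop
      vertex 8.000 25.000 0.000
      vertex 0.000 25.000 0.000
      vertex 0.000 25.000 17.000
    endloop
  endfacet
  facet normal 0.0000 1.0000 0.0000
    outer loop
      vertex 8.000 25.000 0.000
      vertex 0.000 25.000 17.000
      vertex 8.000 25.000 17.000
    endloop
  endfacet
  facet normal -1.0000 0.0000 0.0000
    outer loop
      vertex 0.000 25.000 0.000
      vertex 0.000 0.000 0.000
      vertex 0.000 0.000 17.000
    endloop
  endfacet
  facet normal -1.0000 0.0000 0.0000
    outer loop
      vertex 0.000 25.000 0.000
      vertex 0.000 0.000 17.000
      vertex 0.000 25.000 17.000
    endloop
  endfacet
endsolid part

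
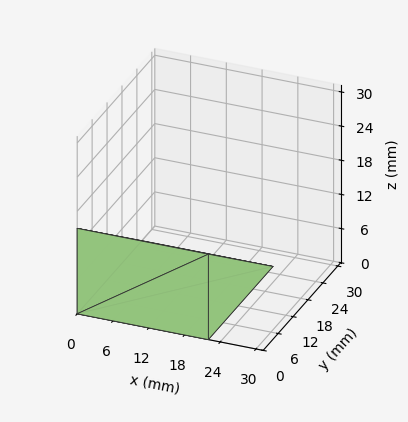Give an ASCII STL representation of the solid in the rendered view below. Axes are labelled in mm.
Reading the render: the shape is a wedge (ramp): 22 × 26 mm base, rising to 15 mm along the y=0 edge and sloping linearly to z=0 at y=26 (dimensions read to the nearest mm from the axis ticks). For the STL, each face is triangulated and given an outward normal.

solid part
  facet normal 0.0000 0.0000 -1.0000
    outer loop
      vertex 22.000 26.000 0.000
      vertex 22.000 0.000 0.000
      vertex 0.000 0.000 0.000
    endloop
  endfacet
  facet normal 0.0000 0.0000 -1.0000
    outer loop
      vertex 0.000 26.000 0.000
      vertex 22.000 26.000 0.000
      vertex 0.000 0.000 0.000
    endloop
  endfacet
  facet normal 0.0000 -1.0000 0.0000
    outer loop
      vertex 0.000 0.000 0.000
      vertex 22.000 0.000 0.000
      vertex 22.000 0.000 15.000
    endloop
  endfacet
  facet normal 0.0000 -1.0000 0.0000
    outer loop
      vertex 0.000 0.000 0.000
      vertex 22.000 0.000 15.000
      vertex 0.000 0.000 15.000
    endloop
  endfacet
  facet normal 0.0000 0.4997 0.8662
    outer loop
      vertex 0.000 0.000 15.000
      vertex 22.000 0.000 15.000
      vertex 22.000 26.000 0.000
    endloop
  endfacet
  facet normal 0.0000 0.4997 0.8662
    outer loop
      vertex 0.000 0.000 15.000
      vertex 22.000 26.000 0.000
      vertex 0.000 26.000 0.000
    endloop
  endfacet
  facet normal -1.0000 0.0000 0.0000
    outer loop
      vertex 0.000 0.000 15.000
      vertex 0.000 26.000 0.000
      vertex 0.000 0.000 0.000
    endloop
  endfacet
  facet normal 1.0000 0.0000 0.0000
    outer loop
      vertex 22.000 0.000 0.000
      vertex 22.000 26.000 0.000
      vertex 22.000 0.000 15.000
    endloop
  endfacet
endsolid part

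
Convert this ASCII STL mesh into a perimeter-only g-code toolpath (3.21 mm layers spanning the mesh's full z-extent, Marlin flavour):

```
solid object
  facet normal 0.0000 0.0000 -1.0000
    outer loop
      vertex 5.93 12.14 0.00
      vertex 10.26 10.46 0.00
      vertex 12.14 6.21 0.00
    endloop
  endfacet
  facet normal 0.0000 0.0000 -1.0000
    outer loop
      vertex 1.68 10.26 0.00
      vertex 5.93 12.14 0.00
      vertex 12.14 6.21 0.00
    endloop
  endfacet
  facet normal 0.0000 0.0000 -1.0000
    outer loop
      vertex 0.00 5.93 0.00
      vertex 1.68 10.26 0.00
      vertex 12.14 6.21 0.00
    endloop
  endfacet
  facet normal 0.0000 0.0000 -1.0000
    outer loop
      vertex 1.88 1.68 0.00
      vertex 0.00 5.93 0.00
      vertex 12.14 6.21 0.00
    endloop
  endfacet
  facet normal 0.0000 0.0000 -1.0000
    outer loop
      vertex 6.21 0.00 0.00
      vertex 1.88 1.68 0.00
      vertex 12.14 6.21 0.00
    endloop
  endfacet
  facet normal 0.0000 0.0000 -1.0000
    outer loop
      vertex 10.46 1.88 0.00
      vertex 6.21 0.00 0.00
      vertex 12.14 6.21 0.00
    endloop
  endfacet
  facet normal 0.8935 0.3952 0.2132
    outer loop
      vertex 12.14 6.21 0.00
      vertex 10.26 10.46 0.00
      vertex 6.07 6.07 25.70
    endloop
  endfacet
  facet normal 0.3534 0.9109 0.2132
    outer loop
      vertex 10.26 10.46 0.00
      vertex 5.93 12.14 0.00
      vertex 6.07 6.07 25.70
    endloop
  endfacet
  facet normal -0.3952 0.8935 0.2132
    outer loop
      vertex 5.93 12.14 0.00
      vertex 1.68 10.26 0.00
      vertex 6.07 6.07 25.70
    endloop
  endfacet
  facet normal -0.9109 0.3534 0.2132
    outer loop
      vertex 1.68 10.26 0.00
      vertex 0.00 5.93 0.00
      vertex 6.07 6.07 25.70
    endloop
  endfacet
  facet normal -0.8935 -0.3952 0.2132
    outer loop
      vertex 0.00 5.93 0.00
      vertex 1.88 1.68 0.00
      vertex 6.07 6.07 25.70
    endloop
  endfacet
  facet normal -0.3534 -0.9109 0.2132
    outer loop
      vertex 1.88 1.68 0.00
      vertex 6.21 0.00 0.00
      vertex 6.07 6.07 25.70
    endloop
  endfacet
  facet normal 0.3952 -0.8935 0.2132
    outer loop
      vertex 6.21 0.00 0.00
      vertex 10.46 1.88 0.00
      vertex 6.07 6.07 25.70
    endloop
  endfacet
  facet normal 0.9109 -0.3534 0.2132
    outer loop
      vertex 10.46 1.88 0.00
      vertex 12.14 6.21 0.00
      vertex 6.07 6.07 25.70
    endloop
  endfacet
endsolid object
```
; perimeter-only toolpath
G21 ; units = mm
G90 ; absolute positioning
G28 ; home
; layer 1
G0 Z3.21
G0 X11.38 Y6.19
G1 X9.74 Y9.91
G1 X5.95 Y11.38
G1 X2.23 Y9.74
G1 X0.76 Y5.95
G1 X2.40 Y2.23
G1 X6.19 Y0.76
G1 X9.91 Y2.40
G1 X11.38 Y6.19
; layer 2
G0 Z6.42
G0 X10.62 Y6.17
G1 X9.21 Y9.36
G1 X5.96 Y10.62
G1 X2.78 Y9.21
G1 X1.52 Y5.96
G1 X2.93 Y2.78
G1 X6.17 Y1.52
G1 X9.36 Y2.93
G1 X10.62 Y6.17
; layer 3
G0 Z9.64
G0 X9.86 Y6.16
G1 X8.69 Y8.81
G1 X5.98 Y9.86
G1 X3.33 Y8.69
G1 X2.28 Y5.98
G1 X3.45 Y3.33
G1 X6.16 Y2.28
G1 X8.81 Y3.45
G1 X9.86 Y6.16
; layer 4
G0 Z12.85
G0 X9.11 Y6.14
G1 X8.16 Y8.27
G1 X6.00 Y9.11
G1 X3.88 Y8.16
G1 X3.04 Y6.00
G1 X3.98 Y3.88
G1 X6.14 Y3.04
G1 X8.27 Y3.98
G1 X9.11 Y6.14
; layer 5
G0 Z16.06
G0 X8.35 Y6.12
G1 X7.64 Y7.72
G1 X6.02 Y8.35
G1 X4.42 Y7.64
G1 X3.79 Y6.02
G1 X4.50 Y4.42
G1 X6.12 Y3.79
G1 X7.72 Y4.50
G1 X8.35 Y6.12
; layer 6
G0 Z19.27
G0 X7.59 Y6.11
G1 X7.12 Y7.17
G1 X6.04 Y7.59
G1 X4.97 Y7.12
G1 X4.55 Y6.04
G1 X5.02 Y4.97
G1 X6.11 Y4.55
G1 X7.17 Y5.02
G1 X7.59 Y6.11
; layer 7
G0 Z22.49
G0 X6.83 Y6.09
G1 X6.59 Y6.62
G1 X6.05 Y6.83
G1 X5.52 Y6.59
G1 X5.31 Y6.05
G1 X5.55 Y5.52
G1 X6.09 Y5.31
G1 X6.62 Y5.55
G1 X6.83 Y6.09
M2 ; end

The solid is a regular 8-sided pyramid, base circumscribed radius ≈ 6.07 mm, apex at z ≈ 25.7 mm. Slicing at Δz = 3.21 mm — 8 equal slices spanning the solid's height, so layer i sits at z = i·h/8 — gives 7 non-empty perimeters. Each is a 8-segment closed polygon; G0 lifts to the layer z and rapids to the start vertex, then G1 traces the edges. The cross-section shrinks linearly with z (the slice at the apex is degenerate and omitted).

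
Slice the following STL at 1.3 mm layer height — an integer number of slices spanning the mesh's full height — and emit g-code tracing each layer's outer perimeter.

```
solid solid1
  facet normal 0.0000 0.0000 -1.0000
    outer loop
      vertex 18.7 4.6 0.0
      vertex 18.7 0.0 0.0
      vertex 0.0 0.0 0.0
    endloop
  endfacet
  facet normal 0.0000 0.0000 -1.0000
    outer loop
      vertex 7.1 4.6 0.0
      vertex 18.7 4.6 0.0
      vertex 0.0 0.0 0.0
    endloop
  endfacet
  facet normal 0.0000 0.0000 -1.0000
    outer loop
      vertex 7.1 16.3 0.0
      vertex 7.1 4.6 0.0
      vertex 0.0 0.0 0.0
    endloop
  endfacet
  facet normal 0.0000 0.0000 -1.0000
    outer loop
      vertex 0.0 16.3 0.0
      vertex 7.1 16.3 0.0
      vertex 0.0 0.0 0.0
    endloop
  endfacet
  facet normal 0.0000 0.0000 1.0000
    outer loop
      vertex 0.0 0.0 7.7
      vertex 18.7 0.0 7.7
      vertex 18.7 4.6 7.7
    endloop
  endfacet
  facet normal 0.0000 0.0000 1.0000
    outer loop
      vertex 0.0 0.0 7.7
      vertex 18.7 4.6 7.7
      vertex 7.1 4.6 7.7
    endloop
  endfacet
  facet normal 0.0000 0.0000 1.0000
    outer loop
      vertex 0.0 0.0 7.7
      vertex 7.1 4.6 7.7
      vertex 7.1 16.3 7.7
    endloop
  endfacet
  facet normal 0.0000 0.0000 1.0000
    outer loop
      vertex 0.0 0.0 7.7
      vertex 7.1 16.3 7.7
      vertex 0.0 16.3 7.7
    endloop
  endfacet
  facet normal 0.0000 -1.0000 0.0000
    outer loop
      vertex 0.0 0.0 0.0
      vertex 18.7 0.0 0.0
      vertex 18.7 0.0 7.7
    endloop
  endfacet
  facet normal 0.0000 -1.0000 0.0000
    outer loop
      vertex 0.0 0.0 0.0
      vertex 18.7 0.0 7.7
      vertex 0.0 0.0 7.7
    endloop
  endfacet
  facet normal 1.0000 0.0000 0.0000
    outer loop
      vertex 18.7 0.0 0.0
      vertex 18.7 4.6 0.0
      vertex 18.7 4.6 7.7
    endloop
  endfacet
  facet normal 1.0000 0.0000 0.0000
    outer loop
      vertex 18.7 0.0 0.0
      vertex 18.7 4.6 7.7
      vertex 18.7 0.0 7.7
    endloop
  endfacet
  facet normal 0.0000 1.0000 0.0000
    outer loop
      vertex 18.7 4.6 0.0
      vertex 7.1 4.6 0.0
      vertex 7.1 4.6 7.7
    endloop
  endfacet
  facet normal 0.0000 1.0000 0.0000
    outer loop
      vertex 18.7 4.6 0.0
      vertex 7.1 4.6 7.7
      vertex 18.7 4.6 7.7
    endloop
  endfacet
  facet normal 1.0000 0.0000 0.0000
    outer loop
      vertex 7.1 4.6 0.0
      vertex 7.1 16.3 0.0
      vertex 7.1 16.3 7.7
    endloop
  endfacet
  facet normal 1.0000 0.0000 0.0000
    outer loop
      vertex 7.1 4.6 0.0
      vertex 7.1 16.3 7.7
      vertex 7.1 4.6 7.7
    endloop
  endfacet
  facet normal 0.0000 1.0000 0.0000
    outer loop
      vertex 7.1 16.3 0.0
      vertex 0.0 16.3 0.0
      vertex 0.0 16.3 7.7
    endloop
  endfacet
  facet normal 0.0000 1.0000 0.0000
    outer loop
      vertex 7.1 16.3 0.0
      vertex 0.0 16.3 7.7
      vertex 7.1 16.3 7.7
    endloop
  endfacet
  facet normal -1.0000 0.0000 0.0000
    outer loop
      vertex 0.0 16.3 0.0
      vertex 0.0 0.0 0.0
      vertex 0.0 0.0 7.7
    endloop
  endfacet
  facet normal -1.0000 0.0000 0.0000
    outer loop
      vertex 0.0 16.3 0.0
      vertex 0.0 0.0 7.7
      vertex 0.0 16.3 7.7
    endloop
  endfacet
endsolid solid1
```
; perimeter-only toolpath
G21 ; units = mm
G90 ; absolute positioning
G28 ; home
; layer 1
G0 Z1.3
G0 X0.0 Y0.0
G1 X18.7 Y0.0
G1 X18.7 Y4.6
G1 X7.1 Y4.6
G1 X7.1 Y16.3
G1 X0.0 Y16.3
G1 X0.0 Y0.0
; layer 2
G0 Z2.6
G0 X0.0 Y0.0
G1 X18.7 Y0.0
G1 X18.7 Y4.6
G1 X7.1 Y4.6
G1 X7.1 Y16.3
G1 X0.0 Y16.3
G1 X0.0 Y0.0
; layer 3
G0 Z3.9
G0 X0.0 Y0.0
G1 X18.7 Y0.0
G1 X18.7 Y4.6
G1 X7.1 Y4.6
G1 X7.1 Y16.3
G1 X0.0 Y16.3
G1 X0.0 Y0.0
; layer 4
G0 Z5.1
G0 X0.0 Y0.0
G1 X18.7 Y0.0
G1 X18.7 Y4.6
G1 X7.1 Y4.6
G1 X7.1 Y16.3
G1 X0.0 Y16.3
G1 X0.0 Y0.0
; layer 5
G0 Z6.4
G0 X0.0 Y0.0
G1 X18.7 Y0.0
G1 X18.7 Y4.6
G1 X7.1 Y4.6
G1 X7.1 Y16.3
G1 X0.0 Y16.3
G1 X0.0 Y0.0
; layer 6
G0 Z7.7
G0 X0.0 Y0.0
G1 X18.7 Y0.0
G1 X18.7 Y4.6
G1 X7.1 Y4.6
G1 X7.1 Y16.3
G1 X0.0 Y16.3
G1 X0.0 Y0.0
M2 ; end

The solid is an L-shaped prism: outer 18.7 × 16.3 mm, arm thicknesses ≈ 4.6 mm (horizontal) and 7.1 mm (vertical), extruded 7.7 mm in z. Slicing at Δz = 1.3 mm — 6 equal slices spanning the solid's height, so layer i sits at z = i·h/6 — gives 6 non-empty perimeters. Each is a 6-segment closed polygon; G0 lifts to the layer z and rapids to the start vertex, then G1 traces the edges.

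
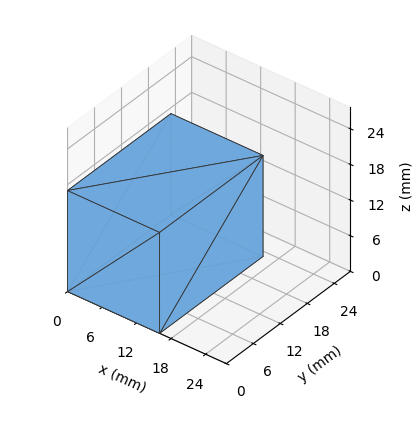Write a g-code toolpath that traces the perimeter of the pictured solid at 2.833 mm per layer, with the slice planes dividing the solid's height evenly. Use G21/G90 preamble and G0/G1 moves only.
Reading the render: the shape is a rectangular box, roughly 16 × 23 mm footprint and 17 mm tall (dimensions read to the nearest mm from the axis ticks). For the g-code, the solid's height is divided into equal slices at the stated Δz and each level perimeter traced with G1 moves after a G0 lift.

; perimeter-only toolpath
G21 ; units = mm
G90 ; absolute positioning
G28 ; home
; layer 1
G0 Z2.833
G0 X0.000 Y0.000
G1 X16.000 Y0.000
G1 X16.000 Y23.000
G1 X0.000 Y23.000
G1 X0.000 Y0.000
; layer 2
G0 Z5.667
G0 X0.000 Y0.000
G1 X16.000 Y0.000
G1 X16.000 Y23.000
G1 X0.000 Y23.000
G1 X0.000 Y0.000
; layer 3
G0 Z8.500
G0 X0.000 Y0.000
G1 X16.000 Y0.000
G1 X16.000 Y23.000
G1 X0.000 Y23.000
G1 X0.000 Y0.000
; layer 4
G0 Z11.333
G0 X0.000 Y0.000
G1 X16.000 Y0.000
G1 X16.000 Y23.000
G1 X0.000 Y23.000
G1 X0.000 Y0.000
; layer 5
G0 Z14.167
G0 X0.000 Y0.000
G1 X16.000 Y0.000
G1 X16.000 Y23.000
G1 X0.000 Y23.000
G1 X0.000 Y0.000
; layer 6
G0 Z17.000
G0 X0.000 Y0.000
G1 X16.000 Y0.000
G1 X16.000 Y23.000
G1 X0.000 Y23.000
G1 X0.000 Y0.000
M2 ; end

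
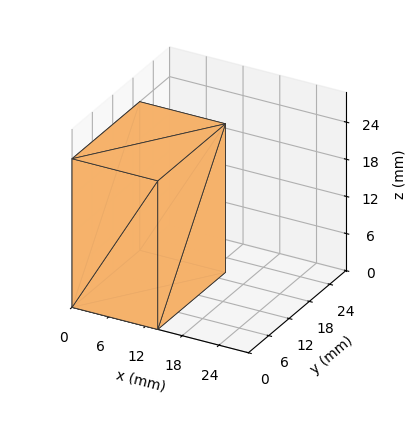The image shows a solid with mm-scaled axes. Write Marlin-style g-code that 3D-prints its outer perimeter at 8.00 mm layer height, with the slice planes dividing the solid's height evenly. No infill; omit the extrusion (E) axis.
Reading the render: the shape is a rectangular box, roughly 14 × 20 mm footprint and 24 mm tall (dimensions read to the nearest mm from the axis ticks). For the g-code, the solid's height is divided into equal slices at the stated Δz and each level perimeter traced with G1 moves after a G0 lift.

; perimeter-only toolpath
G21 ; units = mm
G90 ; absolute positioning
G28 ; home
; layer 1
G0 Z8.00
G0 X0.00 Y0.00
G1 X14.00 Y0.00
G1 X14.00 Y20.00
G1 X0.00 Y20.00
G1 X0.00 Y0.00
; layer 2
G0 Z16.00
G0 X0.00 Y0.00
G1 X14.00 Y0.00
G1 X14.00 Y20.00
G1 X0.00 Y20.00
G1 X0.00 Y0.00
; layer 3
G0 Z24.00
G0 X0.00 Y0.00
G1 X14.00 Y0.00
G1 X14.00 Y20.00
G1 X0.00 Y20.00
G1 X0.00 Y0.00
M2 ; end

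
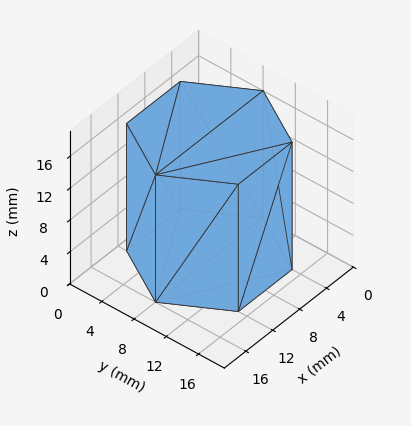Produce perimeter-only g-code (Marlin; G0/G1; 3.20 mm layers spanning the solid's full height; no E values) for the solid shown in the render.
Reading the render: the shape is a regular 6-sided prism (a cylinder approximated with 6 flat sides), circumscribed radius ≈ 8 mm, height ≈ 16 mm (dimensions read to the nearest mm from the axis ticks). For the g-code, the solid's height is divided into equal slices at the stated Δz and each level perimeter traced with G1 moves after a G0 lift.

; perimeter-only toolpath
G21 ; units = mm
G90 ; absolute positioning
G28 ; home
; layer 1
G0 Z3.20
G0 X16.00 Y8.00
G1 X12.00 Y14.93
G1 X4.00 Y14.93
G1 X0.00 Y8.00
G1 X4.00 Y1.07
G1 X12.00 Y1.07
G1 X16.00 Y8.00
; layer 2
G0 Z6.40
G0 X16.00 Y8.00
G1 X12.00 Y14.93
G1 X4.00 Y14.93
G1 X0.00 Y8.00
G1 X4.00 Y1.07
G1 X12.00 Y1.07
G1 X16.00 Y8.00
; layer 3
G0 Z9.60
G0 X16.00 Y8.00
G1 X12.00 Y14.93
G1 X4.00 Y14.93
G1 X0.00 Y8.00
G1 X4.00 Y1.07
G1 X12.00 Y1.07
G1 X16.00 Y8.00
; layer 4
G0 Z12.80
G0 X16.00 Y8.00
G1 X12.00 Y14.93
G1 X4.00 Y14.93
G1 X0.00 Y8.00
G1 X4.00 Y1.07
G1 X12.00 Y1.07
G1 X16.00 Y8.00
; layer 5
G0 Z16.00
G0 X16.00 Y8.00
G1 X12.00 Y14.93
G1 X4.00 Y14.93
G1 X0.00 Y8.00
G1 X4.00 Y1.07
G1 X12.00 Y1.07
G1 X16.00 Y8.00
M2 ; end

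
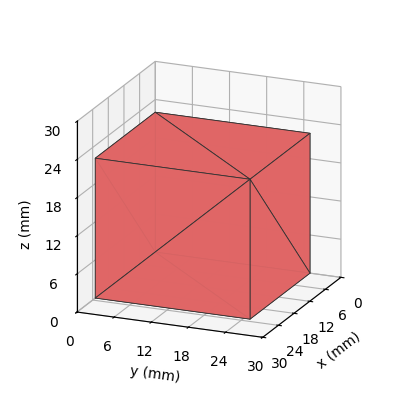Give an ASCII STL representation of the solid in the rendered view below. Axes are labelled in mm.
Reading the render: the shape is a rectangular box, roughly 23 × 25 mm footprint and 22 mm tall (dimensions read to the nearest mm from the axis ticks). For the STL, each face is triangulated and given an outward normal.

solid part
  facet normal 0.0000 0.0000 -1.0000
    outer loop
      vertex 23.000 25.000 0.000
      vertex 23.000 0.000 0.000
      vertex 0.000 0.000 0.000
    endloop
  endfacet
  facet normal 0.0000 0.0000 -1.0000
    outer loop
      vertex 0.000 25.000 0.000
      vertex 23.000 25.000 0.000
      vertex 0.000 0.000 0.000
    endloop
  endfacet
  facet normal 0.0000 0.0000 1.0000
    outer loop
      vertex 0.000 0.000 22.000
      vertex 23.000 0.000 22.000
      vertex 23.000 25.000 22.000
    endloop
  endfacet
  facet normal 0.0000 0.0000 1.0000
    outer loop
      vertex 0.000 0.000 22.000
      vertex 23.000 25.000 22.000
      vertex 0.000 25.000 22.000
    endloop
  endfacet
  facet normal 0.0000 -1.0000 0.0000
    outer loop
      vertex 0.000 0.000 0.000
      vertex 23.000 0.000 0.000
      vertex 23.000 0.000 22.000
    endloop
  endfacet
  facet normal 0.0000 -1.0000 0.0000
    outer loop
      vertex 0.000 0.000 0.000
      vertex 23.000 0.000 22.000
      vertex 0.000 0.000 22.000
    endloop
  endfacet
  facet normal 0.0000 1.0000 0.0000
    outer loop
      vertex 23.000 25.000 22.000
      vertex 23.000 25.000 0.000
      vertex 0.000 25.000 0.000
    endloop
  endfacet
  facet normal 0.0000 1.0000 0.0000
    outer loop
      vertex 0.000 25.000 22.000
      vertex 23.000 25.000 22.000
      vertex 0.000 25.000 0.000
    endloop
  endfacet
  facet normal -1.0000 0.0000 0.0000
    outer loop
      vertex 0.000 25.000 22.000
      vertex 0.000 25.000 0.000
      vertex 0.000 0.000 0.000
    endloop
  endfacet
  facet normal -1.0000 0.0000 0.0000
    outer loop
      vertex 0.000 0.000 22.000
      vertex 0.000 25.000 22.000
      vertex 0.000 0.000 0.000
    endloop
  endfacet
  facet normal 1.0000 0.0000 0.0000
    outer loop
      vertex 23.000 0.000 0.000
      vertex 23.000 25.000 0.000
      vertex 23.000 25.000 22.000
    endloop
  endfacet
  facet normal 1.0000 0.0000 0.0000
    outer loop
      vertex 23.000 0.000 0.000
      vertex 23.000 25.000 22.000
      vertex 23.000 0.000 22.000
    endloop
  endfacet
endsolid part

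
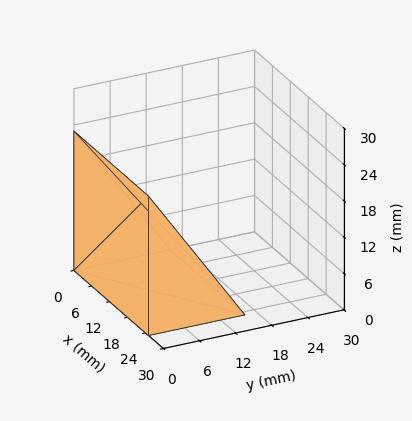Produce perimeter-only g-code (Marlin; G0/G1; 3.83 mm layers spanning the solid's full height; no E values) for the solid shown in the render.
Reading the render: the shape is a wedge (ramp): 25 × 16 mm base, rising to 23 mm along the y=0 edge and sloping linearly to z=0 at y=16 (dimensions read to the nearest mm from the axis ticks). For the g-code, the solid's height is divided into equal slices at the stated Δz and each level perimeter traced with G1 moves after a G0 lift.

; perimeter-only toolpath
G21 ; units = mm
G90 ; absolute positioning
G28 ; home
; layer 1
G0 Z3.83
G0 X0.00 Y0.00
G1 X25.00 Y0.00
G1 X25.00 Y13.33
G1 X0.00 Y13.33
G1 X0.00 Y0.00
; layer 2
G0 Z7.67
G0 X0.00 Y0.00
G1 X25.00 Y0.00
G1 X25.00 Y10.67
G1 X0.00 Y10.67
G1 X0.00 Y0.00
; layer 3
G0 Z11.50
G0 X0.00 Y0.00
G1 X25.00 Y0.00
G1 X25.00 Y8.00
G1 X0.00 Y8.00
G1 X0.00 Y0.00
; layer 4
G0 Z15.33
G0 X0.00 Y0.00
G1 X25.00 Y0.00
G1 X25.00 Y5.33
G1 X0.00 Y5.33
G1 X0.00 Y0.00
; layer 5
G0 Z19.17
G0 X0.00 Y0.00
G1 X25.00 Y0.00
G1 X25.00 Y2.67
G1 X0.00 Y2.67
G1 X0.00 Y0.00
M2 ; end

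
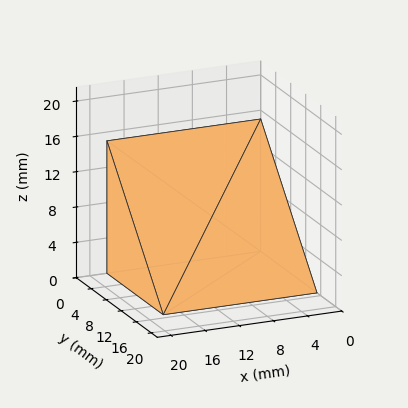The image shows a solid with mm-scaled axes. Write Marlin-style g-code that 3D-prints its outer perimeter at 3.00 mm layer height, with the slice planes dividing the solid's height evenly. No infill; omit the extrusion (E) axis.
Reading the render: the shape is a wedge (ramp): 18 × 15 mm base, rising to 15 mm along the y=0 edge and sloping linearly to z=0 at y=15 (dimensions read to the nearest mm from the axis ticks). For the g-code, the solid's height is divided into equal slices at the stated Δz and each level perimeter traced with G1 moves after a G0 lift.

; perimeter-only toolpath
G21 ; units = mm
G90 ; absolute positioning
G28 ; home
; layer 1
G0 Z3.00
G0 X0.00 Y0.00
G1 X18.00 Y0.00
G1 X18.00 Y12.00
G1 X0.00 Y12.00
G1 X0.00 Y0.00
; layer 2
G0 Z6.00
G0 X0.00 Y0.00
G1 X18.00 Y0.00
G1 X18.00 Y9.00
G1 X0.00 Y9.00
G1 X0.00 Y0.00
; layer 3
G0 Z9.00
G0 X0.00 Y0.00
G1 X18.00 Y0.00
G1 X18.00 Y6.00
G1 X0.00 Y6.00
G1 X0.00 Y0.00
; layer 4
G0 Z12.00
G0 X0.00 Y0.00
G1 X18.00 Y0.00
G1 X18.00 Y3.00
G1 X0.00 Y3.00
G1 X0.00 Y0.00
M2 ; end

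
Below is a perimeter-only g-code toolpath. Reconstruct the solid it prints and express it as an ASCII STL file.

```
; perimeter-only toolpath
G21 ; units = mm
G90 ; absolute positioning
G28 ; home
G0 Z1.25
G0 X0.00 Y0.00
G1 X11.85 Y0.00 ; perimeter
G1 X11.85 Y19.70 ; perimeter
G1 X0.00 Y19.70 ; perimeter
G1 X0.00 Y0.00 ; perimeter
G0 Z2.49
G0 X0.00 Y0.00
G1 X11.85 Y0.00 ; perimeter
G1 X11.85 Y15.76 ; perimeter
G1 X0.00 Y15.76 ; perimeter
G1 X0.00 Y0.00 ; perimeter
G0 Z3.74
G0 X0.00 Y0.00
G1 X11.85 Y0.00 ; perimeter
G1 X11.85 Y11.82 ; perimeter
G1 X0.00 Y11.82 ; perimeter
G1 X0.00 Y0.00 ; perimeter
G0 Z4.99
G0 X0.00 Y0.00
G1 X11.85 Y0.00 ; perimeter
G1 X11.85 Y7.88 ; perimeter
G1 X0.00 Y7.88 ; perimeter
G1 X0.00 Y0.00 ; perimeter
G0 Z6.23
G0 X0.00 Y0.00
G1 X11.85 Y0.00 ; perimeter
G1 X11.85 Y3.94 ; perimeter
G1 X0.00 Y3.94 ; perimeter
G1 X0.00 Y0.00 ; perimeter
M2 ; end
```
solid part
  facet normal 0.0000 0.0000 -1.0000
    outer loop
      vertex 11.85 23.64 0.00
      vertex 11.85 0.00 0.00
      vertex 0.00 0.00 0.00
    endloop
  endfacet
  facet normal 0.0000 0.0000 -1.0000
    outer loop
      vertex 0.00 23.64 0.00
      vertex 11.85 23.64 0.00
      vertex 0.00 0.00 0.00
    endloop
  endfacet
  facet normal 0.0000 -1.0000 0.0000
    outer loop
      vertex 0.00 0.00 0.00
      vertex 11.85 0.00 0.00
      vertex 11.85 0.00 7.48
    endloop
  endfacet
  facet normal 0.0000 -1.0000 0.0000
    outer loop
      vertex 0.00 0.00 0.00
      vertex 11.85 0.00 7.48
      vertex 0.00 0.00 7.48
    endloop
  endfacet
  facet normal 0.0000 0.3017 0.9534
    outer loop
      vertex 0.00 0.00 7.48
      vertex 11.85 0.00 7.48
      vertex 11.85 23.64 0.00
    endloop
  endfacet
  facet normal 0.0000 0.3017 0.9534
    outer loop
      vertex 0.00 0.00 7.48
      vertex 11.85 23.64 0.00
      vertex 0.00 23.64 0.00
    endloop
  endfacet
  facet normal -1.0000 0.0000 0.0000
    outer loop
      vertex 0.00 0.00 7.48
      vertex 0.00 23.64 0.00
      vertex 0.00 0.00 0.00
    endloop
  endfacet
  facet normal 1.0000 0.0000 0.0000
    outer loop
      vertex 11.85 0.00 0.00
      vertex 11.85 23.64 0.00
      vertex 11.85 0.00 7.48
    endloop
  endfacet
endsolid part

The G0 Z moves step by Δz≈1.25 mm. The G1 loops shrink linearly with z, so the solid tapers from its base footprint up to z≈7.48. Closing with a flat bottom cap and the tapered top and triangulating gives 8 facets — a wedge (ramp): 11.8 × 23.6 mm base, rising to 7.48 mm along the y=0 edge and sloping linearly to z=0 at y=23.6.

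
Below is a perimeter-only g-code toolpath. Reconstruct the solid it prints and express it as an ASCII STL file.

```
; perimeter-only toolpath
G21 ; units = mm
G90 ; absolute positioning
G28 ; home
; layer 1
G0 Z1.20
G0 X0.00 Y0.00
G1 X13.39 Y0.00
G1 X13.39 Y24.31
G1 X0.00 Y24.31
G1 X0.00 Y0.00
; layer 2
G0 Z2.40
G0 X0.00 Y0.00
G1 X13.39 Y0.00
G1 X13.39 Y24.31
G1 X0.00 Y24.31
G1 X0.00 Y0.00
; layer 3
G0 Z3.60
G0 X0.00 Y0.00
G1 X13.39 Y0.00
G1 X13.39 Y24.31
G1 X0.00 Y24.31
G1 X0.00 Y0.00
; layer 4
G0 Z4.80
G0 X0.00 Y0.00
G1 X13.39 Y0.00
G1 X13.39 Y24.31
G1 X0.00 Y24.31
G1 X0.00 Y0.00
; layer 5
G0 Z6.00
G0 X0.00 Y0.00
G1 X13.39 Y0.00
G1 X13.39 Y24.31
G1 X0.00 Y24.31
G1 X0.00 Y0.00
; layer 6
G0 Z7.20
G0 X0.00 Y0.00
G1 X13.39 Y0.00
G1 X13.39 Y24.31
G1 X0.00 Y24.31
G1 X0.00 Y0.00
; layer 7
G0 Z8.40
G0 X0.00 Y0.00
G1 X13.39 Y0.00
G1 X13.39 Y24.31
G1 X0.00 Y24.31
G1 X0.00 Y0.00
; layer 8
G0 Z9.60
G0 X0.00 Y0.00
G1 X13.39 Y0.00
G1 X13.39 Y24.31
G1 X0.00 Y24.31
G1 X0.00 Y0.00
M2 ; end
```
solid part
  facet normal 0.0000 0.0000 -1.0000
    outer loop
      vertex 13.39 24.31 0.00
      vertex 13.39 0.00 0.00
      vertex 0.00 0.00 0.00
    endloop
  endfacet
  facet normal 0.0000 0.0000 -1.0000
    outer loop
      vertex 0.00 24.31 0.00
      vertex 13.39 24.31 0.00
      vertex 0.00 0.00 0.00
    endloop
  endfacet
  facet normal 0.0000 0.0000 1.0000
    outer loop
      vertex 0.00 0.00 9.60
      vertex 13.39 0.00 9.60
      vertex 13.39 24.31 9.60
    endloop
  endfacet
  facet normal 0.0000 0.0000 1.0000
    outer loop
      vertex 0.00 0.00 9.60
      vertex 13.39 24.31 9.60
      vertex 0.00 24.31 9.60
    endloop
  endfacet
  facet normal 0.0000 -1.0000 0.0000
    outer loop
      vertex 0.00 0.00 0.00
      vertex 13.39 0.00 0.00
      vertex 13.39 0.00 9.60
    endloop
  endfacet
  facet normal 0.0000 -1.0000 0.0000
    outer loop
      vertex 0.00 0.00 0.00
      vertex 13.39 0.00 9.60
      vertex 0.00 0.00 9.60
    endloop
  endfacet
  facet normal 0.0000 1.0000 0.0000
    outer loop
      vertex 13.39 24.31 9.60
      vertex 13.39 24.31 0.00
      vertex 0.00 24.31 0.00
    endloop
  endfacet
  facet normal 0.0000 1.0000 0.0000
    outer loop
      vertex 0.00 24.31 9.60
      vertex 13.39 24.31 9.60
      vertex 0.00 24.31 0.00
    endloop
  endfacet
  facet normal -1.0000 0.0000 0.0000
    outer loop
      vertex 0.00 24.31 9.60
      vertex 0.00 24.31 0.00
      vertex 0.00 0.00 0.00
    endloop
  endfacet
  facet normal -1.0000 0.0000 0.0000
    outer loop
      vertex 0.00 0.00 9.60
      vertex 0.00 24.31 9.60
      vertex 0.00 0.00 0.00
    endloop
  endfacet
  facet normal 1.0000 0.0000 0.0000
    outer loop
      vertex 13.39 0.00 0.00
      vertex 13.39 24.31 0.00
      vertex 13.39 24.31 9.60
    endloop
  endfacet
  facet normal 1.0000 0.0000 0.0000
    outer loop
      vertex 13.39 0.00 0.00
      vertex 13.39 24.31 9.60
      vertex 13.39 0.00 9.60
    endloop
  endfacet
endsolid part

The G0 Z moves step by Δz≈1.20 mm. Every layer's G1 loop is the same polygon, so the solid is a straight extrusion of it from z=0 to z≈9.6. Closing with flat bottom and top caps and triangulating gives 12 facets — a rectangular box, roughly 13.4 × 24.3 mm footprint and 9.6 mm tall.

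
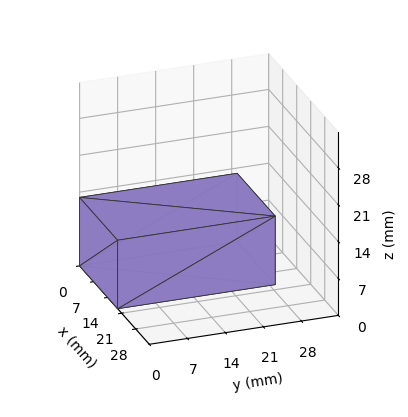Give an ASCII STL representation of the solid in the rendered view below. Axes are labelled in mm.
Reading the render: the shape is a rectangular box, roughly 19 × 29 mm footprint and 13 mm tall (dimensions read to the nearest mm from the axis ticks). For the STL, each face is triangulated and given an outward normal.

solid part
  facet normal 0.0000 0.0000 -1.0000
    outer loop
      vertex 19.000 29.000 0.000
      vertex 19.000 0.000 0.000
      vertex 0.000 0.000 0.000
    endloop
  endfacet
  facet normal 0.0000 0.0000 -1.0000
    outer loop
      vertex 0.000 29.000 0.000
      vertex 19.000 29.000 0.000
      vertex 0.000 0.000 0.000
    endloop
  endfacet
  facet normal 0.0000 0.0000 1.0000
    outer loop
      vertex 0.000 0.000 13.000
      vertex 19.000 0.000 13.000
      vertex 19.000 29.000 13.000
    endloop
  endfacet
  facet normal 0.0000 0.0000 1.0000
    outer loop
      vertex 0.000 0.000 13.000
      vertex 19.000 29.000 13.000
      vertex 0.000 29.000 13.000
    endloop
  endfacet
  facet normal 0.0000 -1.0000 0.0000
    outer loop
      vertex 0.000 0.000 0.000
      vertex 19.000 0.000 0.000
      vertex 19.000 0.000 13.000
    endloop
  endfacet
  facet normal 0.0000 -1.0000 0.0000
    outer loop
      vertex 0.000 0.000 0.000
      vertex 19.000 0.000 13.000
      vertex 0.000 0.000 13.000
    endloop
  endfacet
  facet normal 0.0000 1.0000 0.0000
    outer loop
      vertex 19.000 29.000 13.000
      vertex 19.000 29.000 0.000
      vertex 0.000 29.000 0.000
    endloop
  endfacet
  facet normal 0.0000 1.0000 0.0000
    outer loop
      vertex 0.000 29.000 13.000
      vertex 19.000 29.000 13.000
      vertex 0.000 29.000 0.000
    endloop
  endfacet
  facet normal -1.0000 0.0000 0.0000
    outer loop
      vertex 0.000 29.000 13.000
      vertex 0.000 29.000 0.000
      vertex 0.000 0.000 0.000
    endloop
  endfacet
  facet normal -1.0000 0.0000 0.0000
    outer loop
      vertex 0.000 0.000 13.000
      vertex 0.000 29.000 13.000
      vertex 0.000 0.000 0.000
    endloop
  endfacet
  facet normal 1.0000 0.0000 0.0000
    outer loop
      vertex 19.000 0.000 0.000
      vertex 19.000 29.000 0.000
      vertex 19.000 29.000 13.000
    endloop
  endfacet
  facet normal 1.0000 0.0000 0.0000
    outer loop
      vertex 19.000 0.000 0.000
      vertex 19.000 29.000 13.000
      vertex 19.000 0.000 13.000
    endloop
  endfacet
endsolid part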